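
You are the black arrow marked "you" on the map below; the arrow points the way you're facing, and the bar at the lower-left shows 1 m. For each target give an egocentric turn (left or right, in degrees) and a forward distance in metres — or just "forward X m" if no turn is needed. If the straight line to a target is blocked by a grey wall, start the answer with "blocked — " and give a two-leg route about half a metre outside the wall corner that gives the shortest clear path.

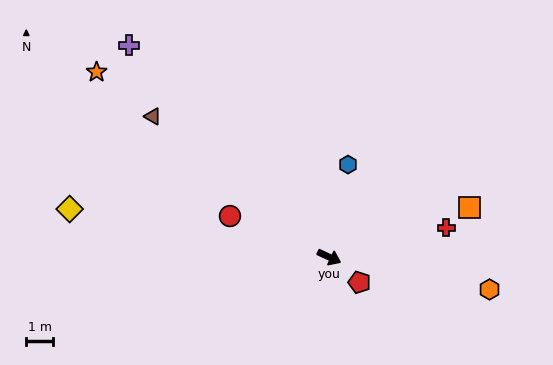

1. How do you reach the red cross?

turn left 39°, forward 4.5 m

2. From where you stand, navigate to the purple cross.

turn left 158°, forward 10.7 m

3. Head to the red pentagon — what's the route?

turn right 15°, forward 1.5 m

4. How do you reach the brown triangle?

turn left 166°, forward 8.3 m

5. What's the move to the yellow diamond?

turn right 165°, forward 9.7 m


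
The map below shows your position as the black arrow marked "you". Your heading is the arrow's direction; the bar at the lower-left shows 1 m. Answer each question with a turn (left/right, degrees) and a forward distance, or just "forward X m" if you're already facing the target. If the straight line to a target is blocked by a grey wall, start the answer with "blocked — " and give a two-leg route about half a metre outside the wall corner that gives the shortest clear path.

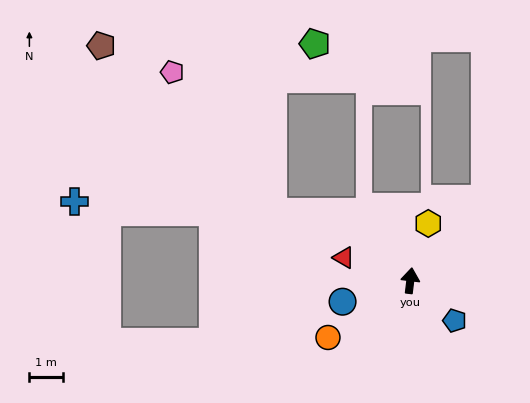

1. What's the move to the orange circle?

turn left 132°, forward 3.0 m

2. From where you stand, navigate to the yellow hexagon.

turn right 11°, forward 1.8 m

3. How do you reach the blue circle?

turn left 114°, forward 2.1 m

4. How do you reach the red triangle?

turn left 78°, forward 2.1 m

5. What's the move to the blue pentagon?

turn right 125°, forward 1.8 m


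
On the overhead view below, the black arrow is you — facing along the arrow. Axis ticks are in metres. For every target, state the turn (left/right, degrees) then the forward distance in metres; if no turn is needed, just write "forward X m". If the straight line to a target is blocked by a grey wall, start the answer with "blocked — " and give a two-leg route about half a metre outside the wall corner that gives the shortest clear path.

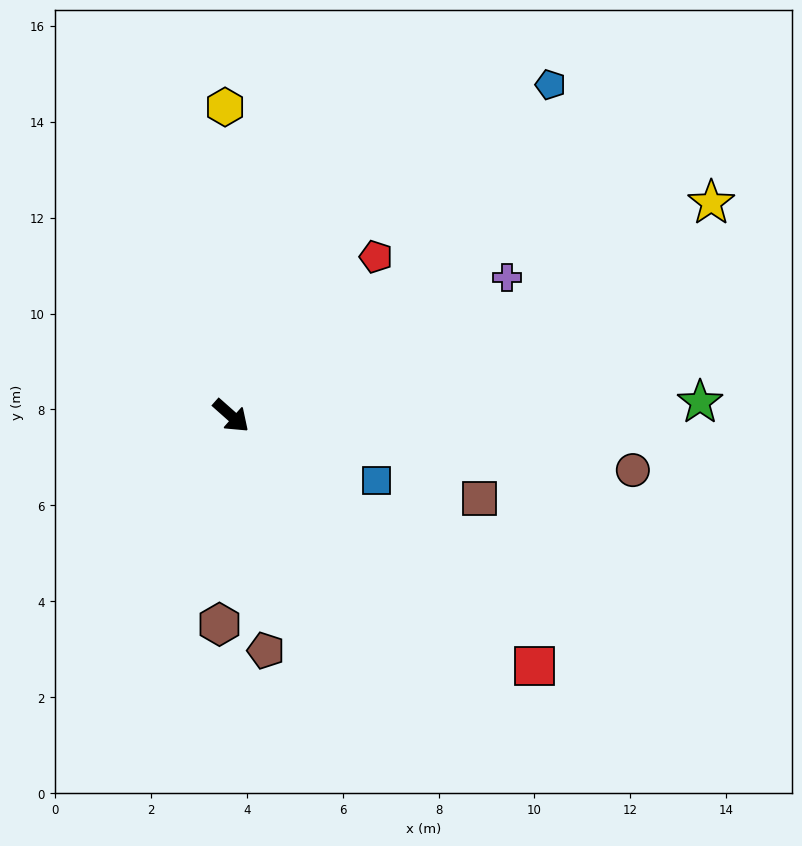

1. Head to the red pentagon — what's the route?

turn left 89°, forward 4.5 m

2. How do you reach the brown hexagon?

turn right 52°, forward 4.4 m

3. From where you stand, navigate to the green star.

turn left 43°, forward 9.8 m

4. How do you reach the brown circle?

turn left 34°, forward 8.4 m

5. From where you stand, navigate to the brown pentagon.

turn right 40°, forward 4.9 m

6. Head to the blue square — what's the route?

turn left 18°, forward 3.3 m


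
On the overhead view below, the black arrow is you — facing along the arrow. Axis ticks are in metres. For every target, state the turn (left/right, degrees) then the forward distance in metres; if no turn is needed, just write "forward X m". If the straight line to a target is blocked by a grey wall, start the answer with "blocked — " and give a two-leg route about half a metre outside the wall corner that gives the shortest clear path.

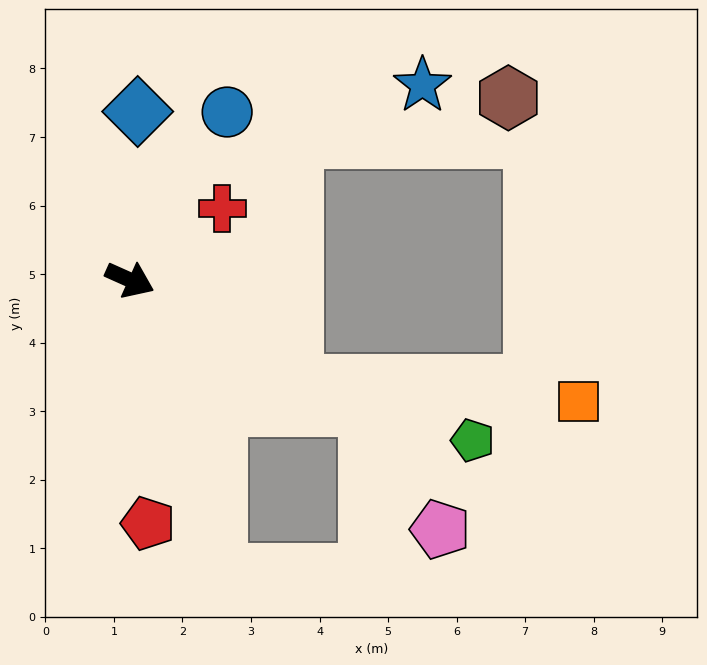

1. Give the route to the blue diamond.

turn left 111°, forward 2.5 m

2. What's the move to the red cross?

turn left 62°, forward 1.7 m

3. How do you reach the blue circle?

turn left 84°, forward 2.8 m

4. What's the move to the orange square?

blocked — turn right 8°, forward 2.8 m, then turn left 29°, forward 4.2 m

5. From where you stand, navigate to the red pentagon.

turn right 62°, forward 3.6 m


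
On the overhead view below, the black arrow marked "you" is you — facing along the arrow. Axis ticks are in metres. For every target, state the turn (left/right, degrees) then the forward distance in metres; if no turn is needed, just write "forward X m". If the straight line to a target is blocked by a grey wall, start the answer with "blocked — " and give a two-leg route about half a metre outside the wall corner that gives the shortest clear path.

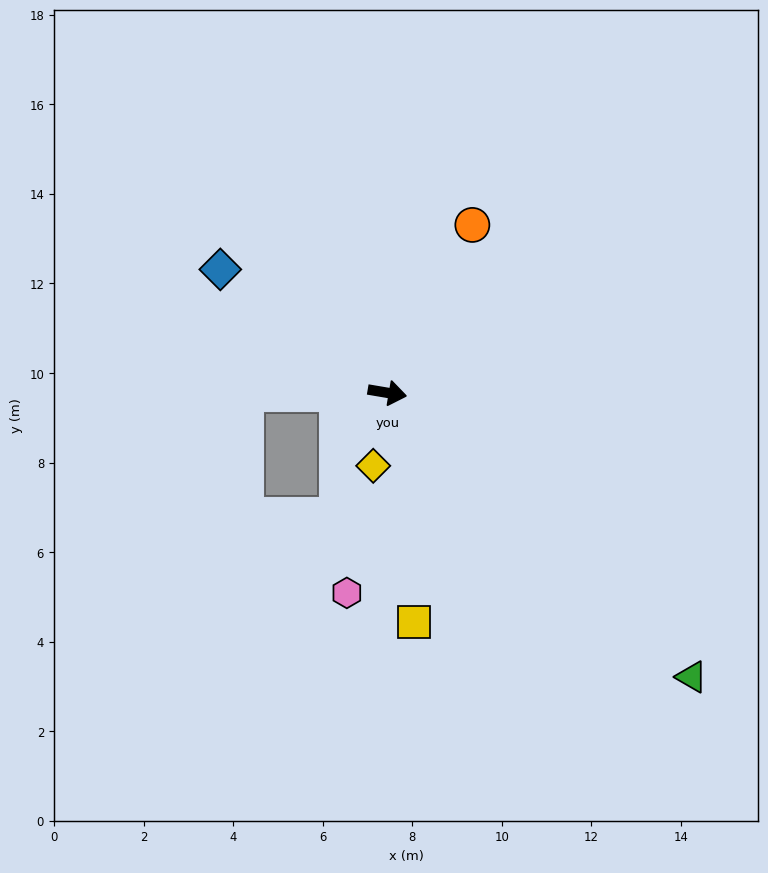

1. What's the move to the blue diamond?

turn left 153°, forward 4.6 m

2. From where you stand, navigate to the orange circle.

turn left 73°, forward 4.2 m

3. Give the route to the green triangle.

turn right 33°, forward 9.3 m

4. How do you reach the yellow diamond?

turn right 91°, forward 1.7 m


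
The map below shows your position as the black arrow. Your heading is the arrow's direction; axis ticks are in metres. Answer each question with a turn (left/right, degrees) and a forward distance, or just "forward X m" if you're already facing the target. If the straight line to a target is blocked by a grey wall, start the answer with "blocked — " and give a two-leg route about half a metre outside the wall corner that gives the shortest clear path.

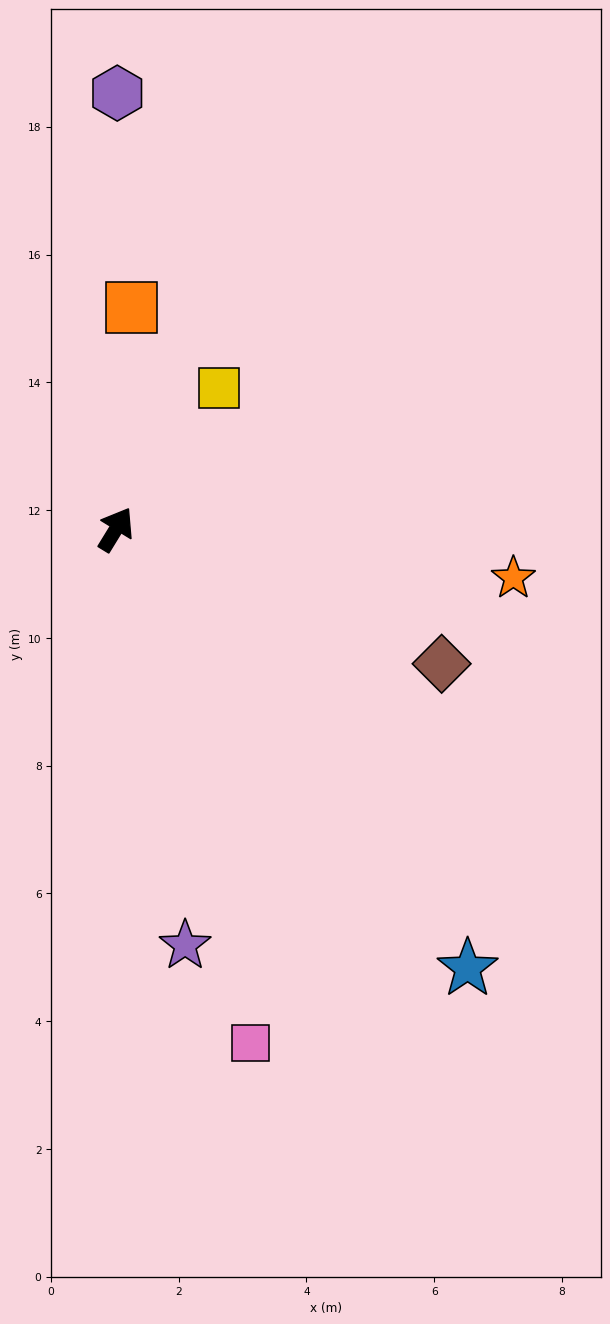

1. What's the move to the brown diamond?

turn right 81°, forward 5.5 m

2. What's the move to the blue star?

turn right 110°, forward 8.8 m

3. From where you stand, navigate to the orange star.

turn right 65°, forward 6.3 m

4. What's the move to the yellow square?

turn right 5°, forward 2.7 m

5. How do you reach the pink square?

turn right 134°, forward 8.3 m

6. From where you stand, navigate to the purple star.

turn right 139°, forward 6.6 m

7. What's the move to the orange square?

turn left 28°, forward 3.5 m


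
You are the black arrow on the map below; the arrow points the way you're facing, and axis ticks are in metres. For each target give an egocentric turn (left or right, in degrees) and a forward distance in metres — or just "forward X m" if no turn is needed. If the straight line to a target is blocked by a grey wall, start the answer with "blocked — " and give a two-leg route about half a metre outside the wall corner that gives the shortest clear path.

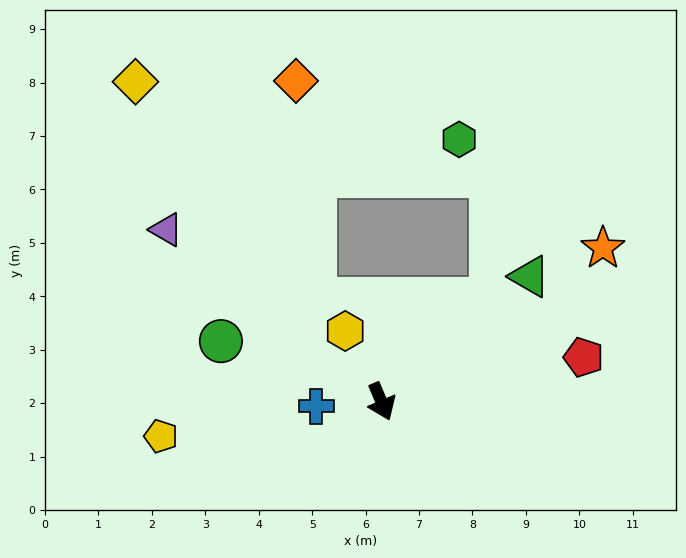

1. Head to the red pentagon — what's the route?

turn left 79°, forward 3.9 m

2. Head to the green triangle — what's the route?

turn left 107°, forward 3.6 m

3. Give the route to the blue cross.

turn right 109°, forward 1.2 m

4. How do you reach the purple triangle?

turn right 152°, forward 5.2 m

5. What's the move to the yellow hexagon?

turn right 176°, forward 1.5 m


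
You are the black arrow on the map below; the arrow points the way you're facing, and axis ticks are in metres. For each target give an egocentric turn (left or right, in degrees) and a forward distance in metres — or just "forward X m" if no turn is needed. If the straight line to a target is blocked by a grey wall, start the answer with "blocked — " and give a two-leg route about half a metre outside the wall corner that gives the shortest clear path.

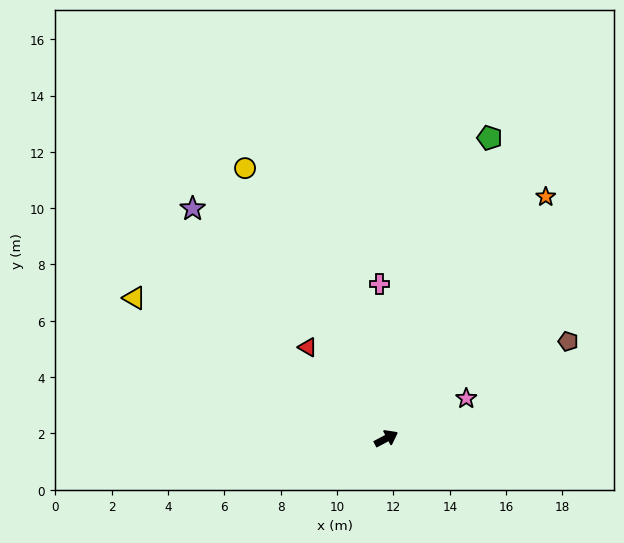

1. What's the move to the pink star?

forward 3.2 m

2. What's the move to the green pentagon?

turn left 43°, forward 11.3 m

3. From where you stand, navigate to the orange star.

turn left 29°, forward 10.3 m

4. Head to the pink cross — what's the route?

turn left 65°, forward 5.5 m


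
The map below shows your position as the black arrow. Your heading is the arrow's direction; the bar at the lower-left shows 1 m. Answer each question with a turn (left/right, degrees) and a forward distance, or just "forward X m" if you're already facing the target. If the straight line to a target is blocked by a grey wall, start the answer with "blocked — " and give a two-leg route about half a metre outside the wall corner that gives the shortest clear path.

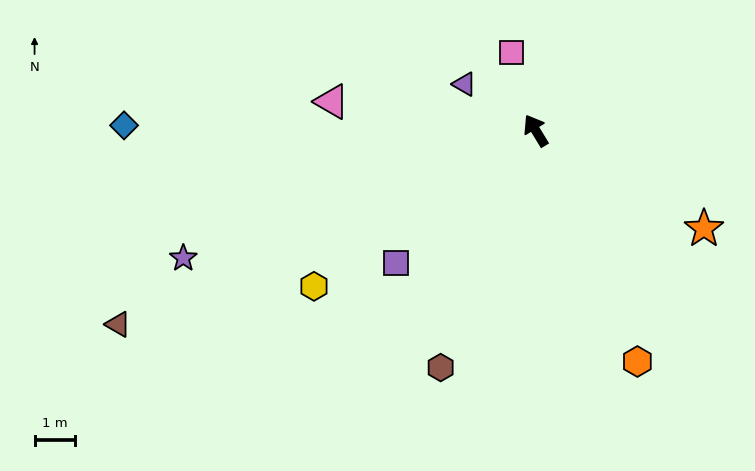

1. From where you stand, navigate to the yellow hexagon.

turn left 94°, forward 6.8 m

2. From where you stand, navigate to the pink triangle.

turn left 51°, forward 5.2 m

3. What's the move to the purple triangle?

turn left 26°, forward 2.1 m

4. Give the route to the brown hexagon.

turn left 127°, forward 6.4 m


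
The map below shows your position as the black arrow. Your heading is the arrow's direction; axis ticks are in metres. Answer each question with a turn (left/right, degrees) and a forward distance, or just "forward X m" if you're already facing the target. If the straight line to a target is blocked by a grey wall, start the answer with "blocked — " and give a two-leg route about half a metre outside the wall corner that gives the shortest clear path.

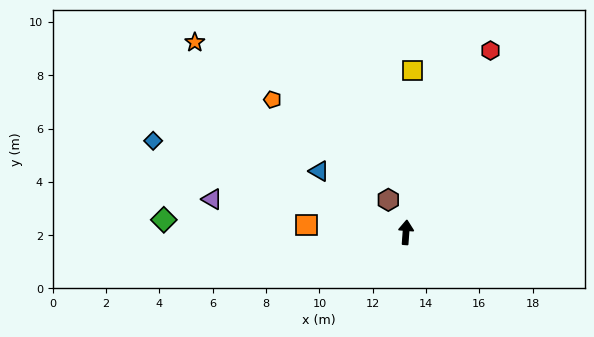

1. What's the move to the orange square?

turn left 90°, forward 3.8 m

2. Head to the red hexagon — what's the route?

turn right 21°, forward 7.5 m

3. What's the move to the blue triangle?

turn left 59°, forward 4.0 m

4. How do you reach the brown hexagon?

turn left 33°, forward 1.4 m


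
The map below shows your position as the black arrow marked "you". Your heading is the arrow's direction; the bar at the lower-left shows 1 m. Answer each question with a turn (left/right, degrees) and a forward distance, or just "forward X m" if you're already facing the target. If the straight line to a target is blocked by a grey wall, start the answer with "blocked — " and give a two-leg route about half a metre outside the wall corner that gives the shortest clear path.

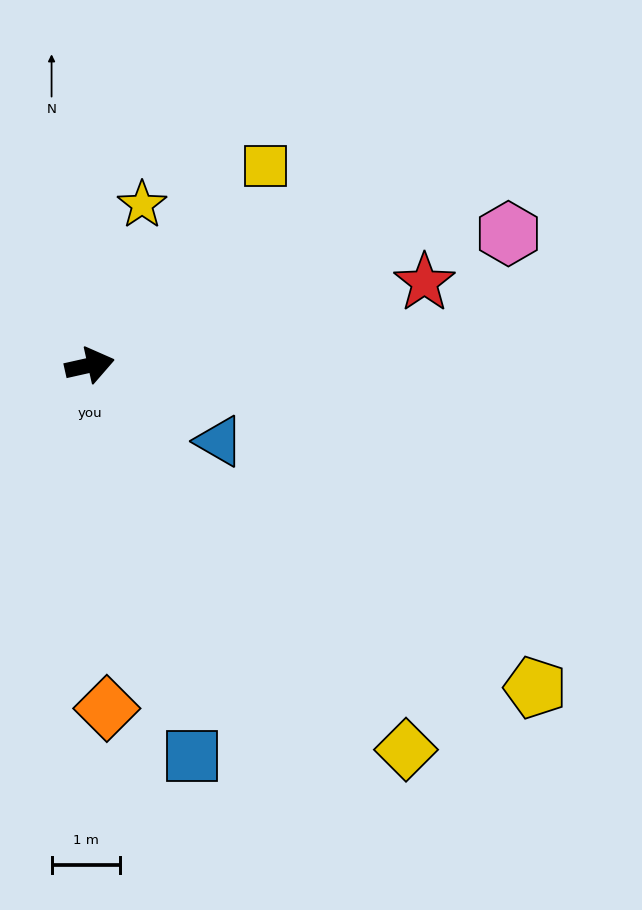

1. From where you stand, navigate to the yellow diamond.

turn right 63°, forward 7.3 m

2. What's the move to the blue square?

turn right 88°, forward 5.9 m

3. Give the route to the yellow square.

turn left 36°, forward 3.9 m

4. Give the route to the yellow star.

turn left 59°, forward 2.5 m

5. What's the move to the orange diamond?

turn right 100°, forward 5.0 m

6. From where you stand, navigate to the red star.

forward 5.1 m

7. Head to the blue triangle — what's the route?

turn right 43°, forward 2.2 m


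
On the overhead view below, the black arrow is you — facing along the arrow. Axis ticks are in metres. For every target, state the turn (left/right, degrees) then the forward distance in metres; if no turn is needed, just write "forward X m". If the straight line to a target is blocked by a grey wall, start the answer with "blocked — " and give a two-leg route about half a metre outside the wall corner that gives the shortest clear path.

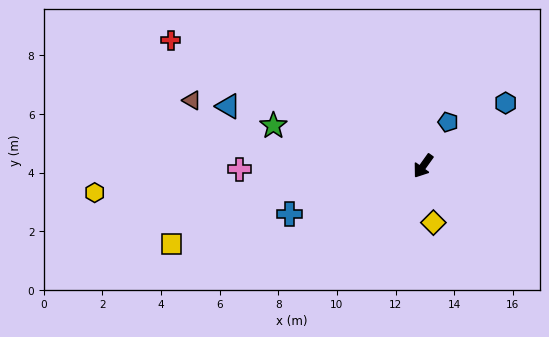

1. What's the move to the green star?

turn right 70°, forward 5.3 m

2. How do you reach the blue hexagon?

turn left 163°, forward 3.5 m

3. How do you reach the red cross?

turn right 81°, forward 9.6 m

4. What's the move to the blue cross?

turn right 35°, forward 4.8 m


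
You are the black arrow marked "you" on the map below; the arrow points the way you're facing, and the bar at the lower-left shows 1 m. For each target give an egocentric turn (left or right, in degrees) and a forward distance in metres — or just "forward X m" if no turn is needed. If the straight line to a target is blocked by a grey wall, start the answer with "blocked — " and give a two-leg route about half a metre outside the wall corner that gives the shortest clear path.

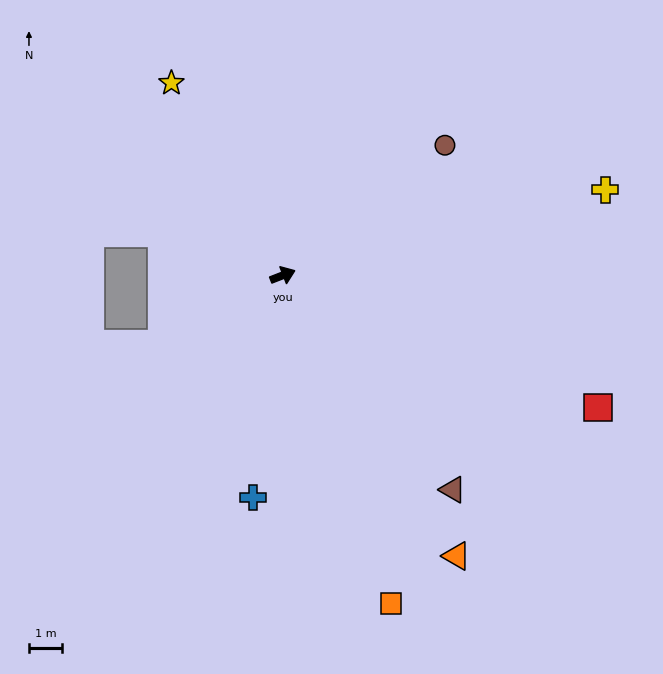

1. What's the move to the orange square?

turn right 93°, forward 10.4 m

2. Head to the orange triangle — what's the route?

turn right 80°, forward 9.9 m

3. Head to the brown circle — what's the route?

turn left 17°, forward 6.3 m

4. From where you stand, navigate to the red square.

turn right 44°, forward 10.3 m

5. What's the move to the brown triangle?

turn right 73°, forward 8.2 m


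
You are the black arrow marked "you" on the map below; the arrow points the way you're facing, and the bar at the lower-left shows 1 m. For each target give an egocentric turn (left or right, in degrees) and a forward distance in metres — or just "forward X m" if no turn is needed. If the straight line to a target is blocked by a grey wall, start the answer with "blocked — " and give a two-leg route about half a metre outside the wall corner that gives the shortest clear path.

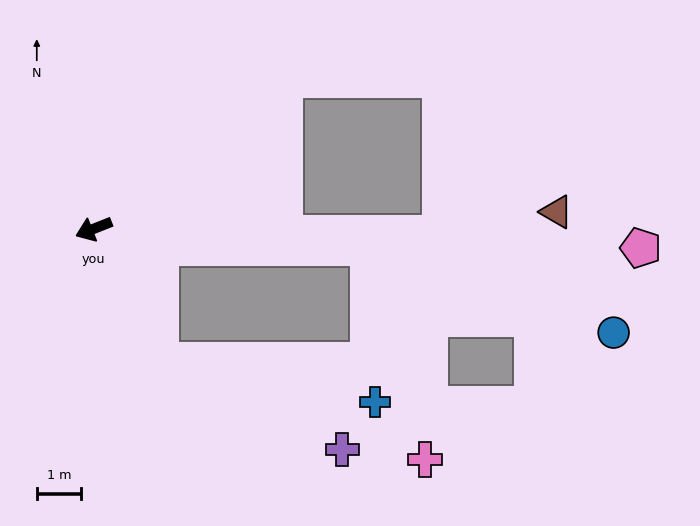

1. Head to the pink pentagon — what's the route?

turn left 156°, forward 12.4 m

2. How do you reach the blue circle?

blocked — turn left 154°, forward 6.2 m, then turn right 15°, forward 5.8 m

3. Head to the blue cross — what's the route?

blocked — turn left 95°, forward 3.3 m, then turn left 53°, forward 4.9 m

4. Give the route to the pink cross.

blocked — turn left 154°, forward 6.2 m, then turn right 71°, forward 4.9 m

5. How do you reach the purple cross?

blocked — turn left 95°, forward 3.3 m, then turn left 37°, forward 4.6 m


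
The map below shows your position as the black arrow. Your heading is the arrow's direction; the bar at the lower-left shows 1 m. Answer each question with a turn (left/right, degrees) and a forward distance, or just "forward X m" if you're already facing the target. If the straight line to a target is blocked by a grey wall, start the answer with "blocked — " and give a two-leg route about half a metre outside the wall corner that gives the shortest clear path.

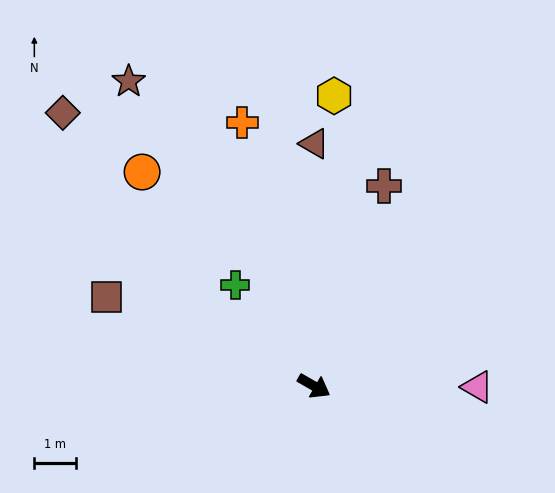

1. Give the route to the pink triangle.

turn left 29°, forward 3.9 m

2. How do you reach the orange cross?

turn left 135°, forward 6.5 m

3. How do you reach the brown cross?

turn left 101°, forward 5.1 m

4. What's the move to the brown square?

turn right 173°, forward 5.4 m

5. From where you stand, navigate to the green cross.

turn left 158°, forward 3.1 m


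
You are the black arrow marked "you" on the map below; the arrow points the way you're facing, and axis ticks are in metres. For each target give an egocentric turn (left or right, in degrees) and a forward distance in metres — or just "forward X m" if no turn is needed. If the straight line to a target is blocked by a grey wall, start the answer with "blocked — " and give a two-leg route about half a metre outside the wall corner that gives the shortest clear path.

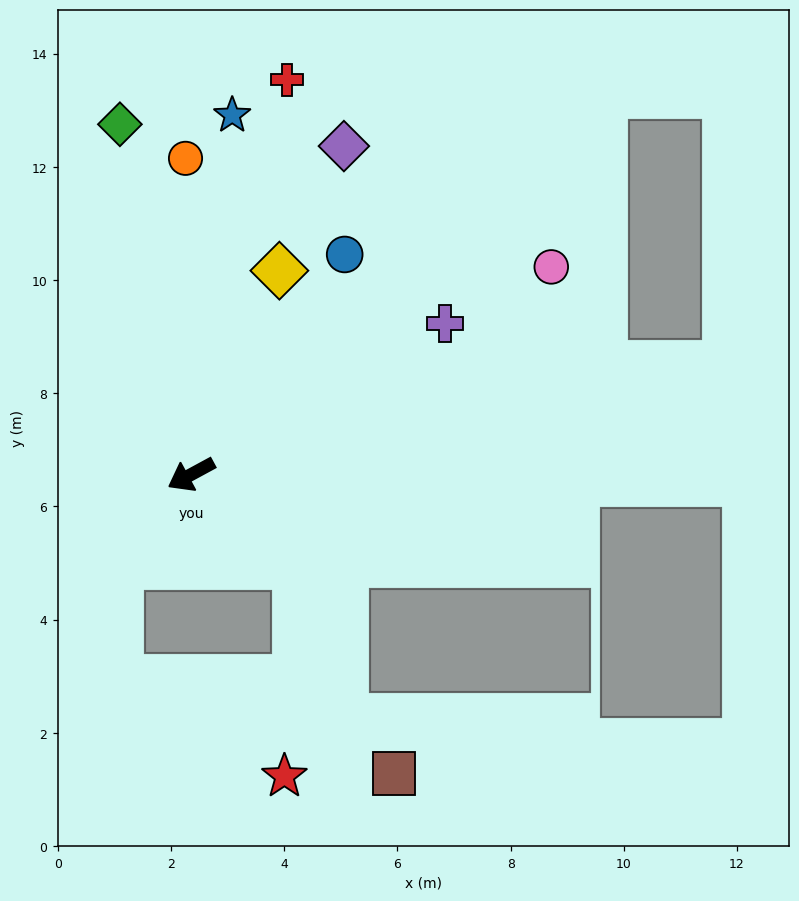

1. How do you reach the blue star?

turn right 125°, forward 6.4 m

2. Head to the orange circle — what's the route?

turn right 117°, forward 5.6 m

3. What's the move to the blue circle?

turn right 153°, forward 4.7 m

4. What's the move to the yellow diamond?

turn right 142°, forward 3.9 m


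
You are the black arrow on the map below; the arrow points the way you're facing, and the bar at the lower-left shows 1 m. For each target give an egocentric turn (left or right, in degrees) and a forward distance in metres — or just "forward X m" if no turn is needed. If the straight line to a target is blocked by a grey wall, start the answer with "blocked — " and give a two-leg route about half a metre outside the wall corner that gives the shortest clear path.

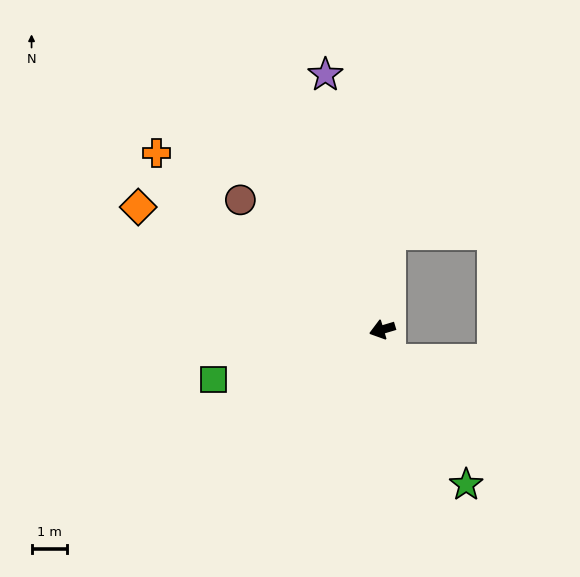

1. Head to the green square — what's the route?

forward 5.0 m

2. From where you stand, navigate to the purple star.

turn right 94°, forward 7.4 m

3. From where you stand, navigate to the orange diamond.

turn right 43°, forward 7.7 m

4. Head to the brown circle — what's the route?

turn right 59°, forward 5.4 m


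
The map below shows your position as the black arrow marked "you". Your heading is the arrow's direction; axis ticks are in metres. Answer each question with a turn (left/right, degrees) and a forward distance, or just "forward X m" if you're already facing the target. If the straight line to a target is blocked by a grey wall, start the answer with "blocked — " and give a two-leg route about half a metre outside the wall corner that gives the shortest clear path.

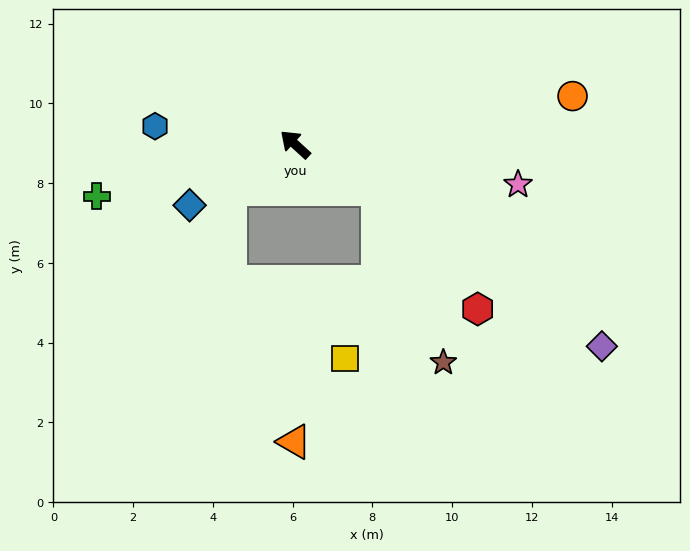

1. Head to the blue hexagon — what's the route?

turn left 35°, forward 3.5 m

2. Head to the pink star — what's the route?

turn right 148°, forward 5.7 m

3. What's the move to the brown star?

blocked — turn right 166°, forward 2.4 m, then turn right 41°, forward 4.6 m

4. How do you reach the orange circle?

turn right 128°, forward 7.1 m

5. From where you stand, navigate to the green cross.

turn left 57°, forward 5.1 m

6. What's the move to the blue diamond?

turn left 72°, forward 3.1 m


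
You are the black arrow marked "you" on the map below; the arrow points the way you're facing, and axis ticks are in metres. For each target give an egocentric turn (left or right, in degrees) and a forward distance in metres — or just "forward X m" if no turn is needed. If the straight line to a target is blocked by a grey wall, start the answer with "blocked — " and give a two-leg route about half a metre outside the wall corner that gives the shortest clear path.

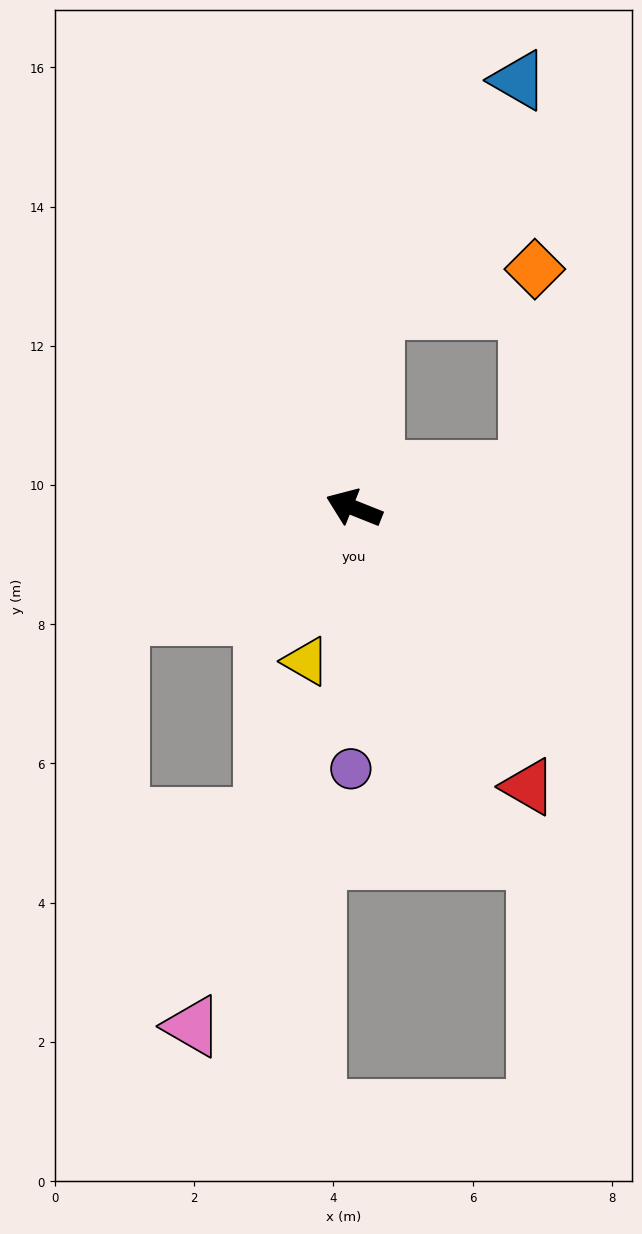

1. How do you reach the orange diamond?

blocked — turn right 74°, forward 2.9 m, then turn right 70°, forward 2.4 m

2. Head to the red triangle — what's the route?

turn left 144°, forward 4.7 m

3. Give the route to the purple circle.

turn left 111°, forward 3.7 m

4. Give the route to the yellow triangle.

turn left 94°, forward 2.3 m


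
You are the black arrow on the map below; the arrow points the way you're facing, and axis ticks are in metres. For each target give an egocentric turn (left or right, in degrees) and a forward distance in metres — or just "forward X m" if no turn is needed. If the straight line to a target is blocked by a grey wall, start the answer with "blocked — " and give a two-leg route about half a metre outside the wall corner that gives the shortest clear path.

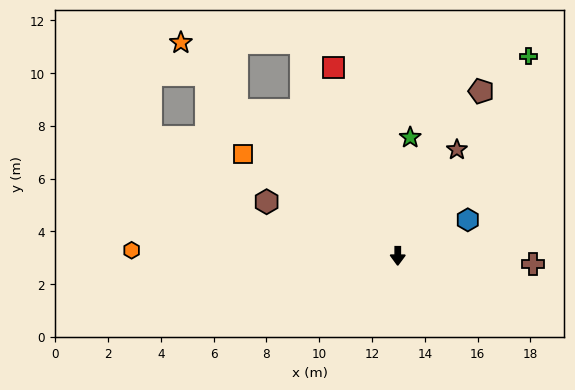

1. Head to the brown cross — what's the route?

turn left 87°, forward 5.1 m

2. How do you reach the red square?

turn right 161°, forward 7.5 m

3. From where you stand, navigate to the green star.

turn left 174°, forward 4.5 m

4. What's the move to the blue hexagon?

turn left 117°, forward 3.0 m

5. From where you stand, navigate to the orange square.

turn right 123°, forward 7.0 m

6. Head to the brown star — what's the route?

turn left 151°, forward 4.6 m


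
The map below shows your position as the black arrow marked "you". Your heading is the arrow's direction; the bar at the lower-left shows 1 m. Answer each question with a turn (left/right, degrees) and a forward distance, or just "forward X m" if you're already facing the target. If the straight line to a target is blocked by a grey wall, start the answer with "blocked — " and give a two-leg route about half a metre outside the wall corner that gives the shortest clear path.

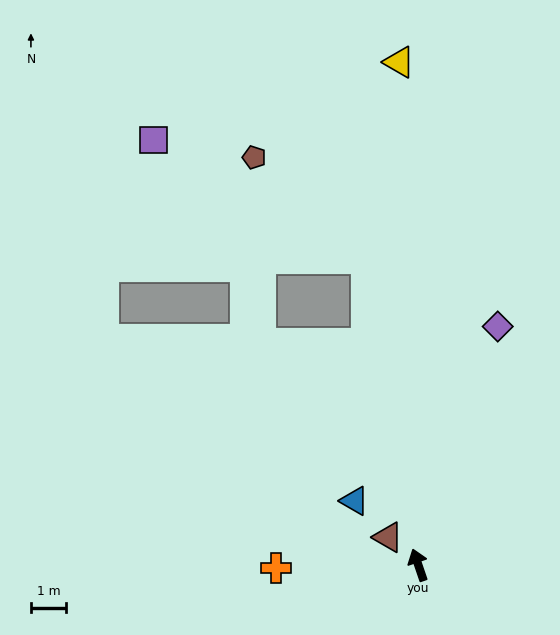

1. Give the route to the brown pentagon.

blocked — turn right 9°, forward 8.8 m, then turn left 38°, forward 4.3 m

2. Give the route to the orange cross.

turn left 72°, forward 4.0 m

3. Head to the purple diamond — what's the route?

turn right 37°, forward 7.1 m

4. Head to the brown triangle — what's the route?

turn left 29°, forward 1.2 m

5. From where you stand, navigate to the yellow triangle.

turn right 17°, forward 14.3 m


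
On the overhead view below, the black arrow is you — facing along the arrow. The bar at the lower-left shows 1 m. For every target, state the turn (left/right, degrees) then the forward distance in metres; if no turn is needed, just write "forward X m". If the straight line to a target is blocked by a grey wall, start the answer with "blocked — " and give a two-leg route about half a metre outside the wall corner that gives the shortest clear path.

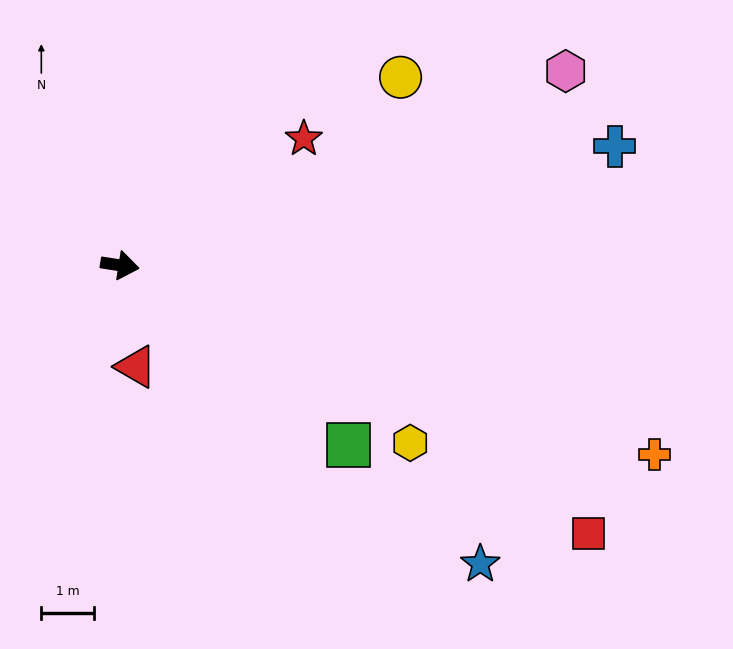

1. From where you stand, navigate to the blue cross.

turn left 22°, forward 9.7 m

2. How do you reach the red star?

turn left 43°, forward 4.3 m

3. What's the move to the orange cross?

turn right 11°, forward 10.8 m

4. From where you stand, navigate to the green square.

turn right 29°, forward 5.5 m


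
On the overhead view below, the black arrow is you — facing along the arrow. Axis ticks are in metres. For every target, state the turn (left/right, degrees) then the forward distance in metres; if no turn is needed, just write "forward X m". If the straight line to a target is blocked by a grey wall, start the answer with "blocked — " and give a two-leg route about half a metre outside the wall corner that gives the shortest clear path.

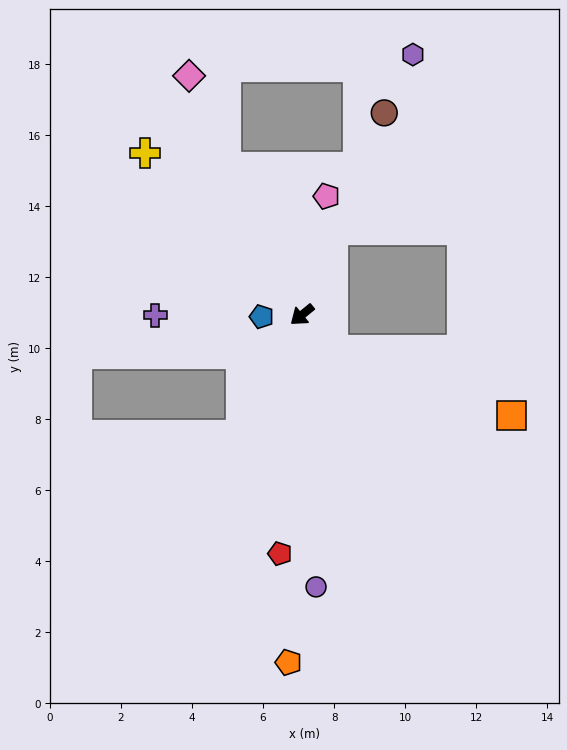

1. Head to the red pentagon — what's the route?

turn left 45°, forward 6.8 m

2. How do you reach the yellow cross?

turn right 85°, forward 6.3 m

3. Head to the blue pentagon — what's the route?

turn right 37°, forward 1.1 m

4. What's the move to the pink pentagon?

turn right 141°, forward 3.4 m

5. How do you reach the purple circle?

turn left 54°, forward 7.7 m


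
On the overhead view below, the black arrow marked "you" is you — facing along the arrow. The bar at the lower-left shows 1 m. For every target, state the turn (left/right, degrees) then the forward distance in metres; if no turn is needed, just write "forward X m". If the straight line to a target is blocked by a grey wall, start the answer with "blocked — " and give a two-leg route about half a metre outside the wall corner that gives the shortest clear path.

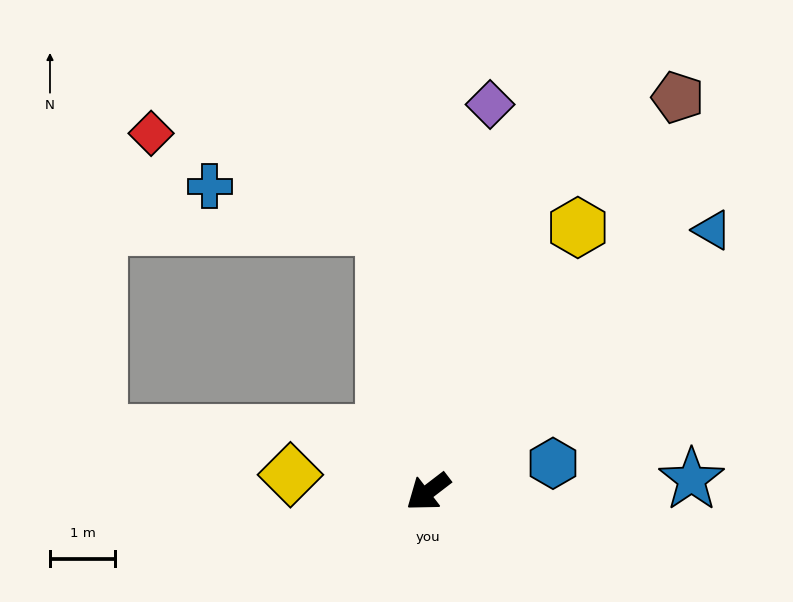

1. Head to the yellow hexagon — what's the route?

turn right 157°, forward 4.6 m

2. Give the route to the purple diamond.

turn right 137°, forward 6.0 m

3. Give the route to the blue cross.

blocked — turn right 118°, forward 4.1 m, then turn left 67°, forward 2.7 m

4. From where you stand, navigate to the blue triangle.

turn right 175°, forward 5.9 m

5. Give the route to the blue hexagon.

turn left 155°, forward 2.0 m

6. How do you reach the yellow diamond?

turn right 45°, forward 2.1 m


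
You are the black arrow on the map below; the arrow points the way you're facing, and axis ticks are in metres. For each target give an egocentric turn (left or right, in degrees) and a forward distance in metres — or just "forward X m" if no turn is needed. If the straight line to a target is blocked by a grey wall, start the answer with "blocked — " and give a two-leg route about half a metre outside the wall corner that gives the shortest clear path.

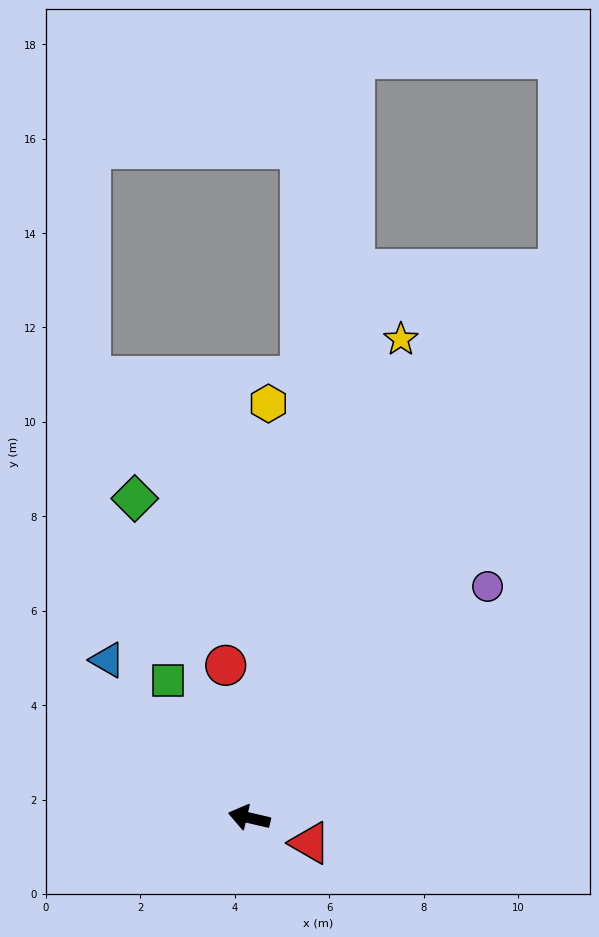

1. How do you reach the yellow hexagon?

turn right 80°, forward 8.8 m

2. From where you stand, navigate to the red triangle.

turn left 171°, forward 1.4 m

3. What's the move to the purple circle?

turn right 123°, forward 7.0 m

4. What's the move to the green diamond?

turn right 57°, forward 7.2 m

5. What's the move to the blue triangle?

turn right 35°, forward 4.5 m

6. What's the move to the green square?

turn right 46°, forward 3.4 m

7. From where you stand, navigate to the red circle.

turn right 68°, forward 3.3 m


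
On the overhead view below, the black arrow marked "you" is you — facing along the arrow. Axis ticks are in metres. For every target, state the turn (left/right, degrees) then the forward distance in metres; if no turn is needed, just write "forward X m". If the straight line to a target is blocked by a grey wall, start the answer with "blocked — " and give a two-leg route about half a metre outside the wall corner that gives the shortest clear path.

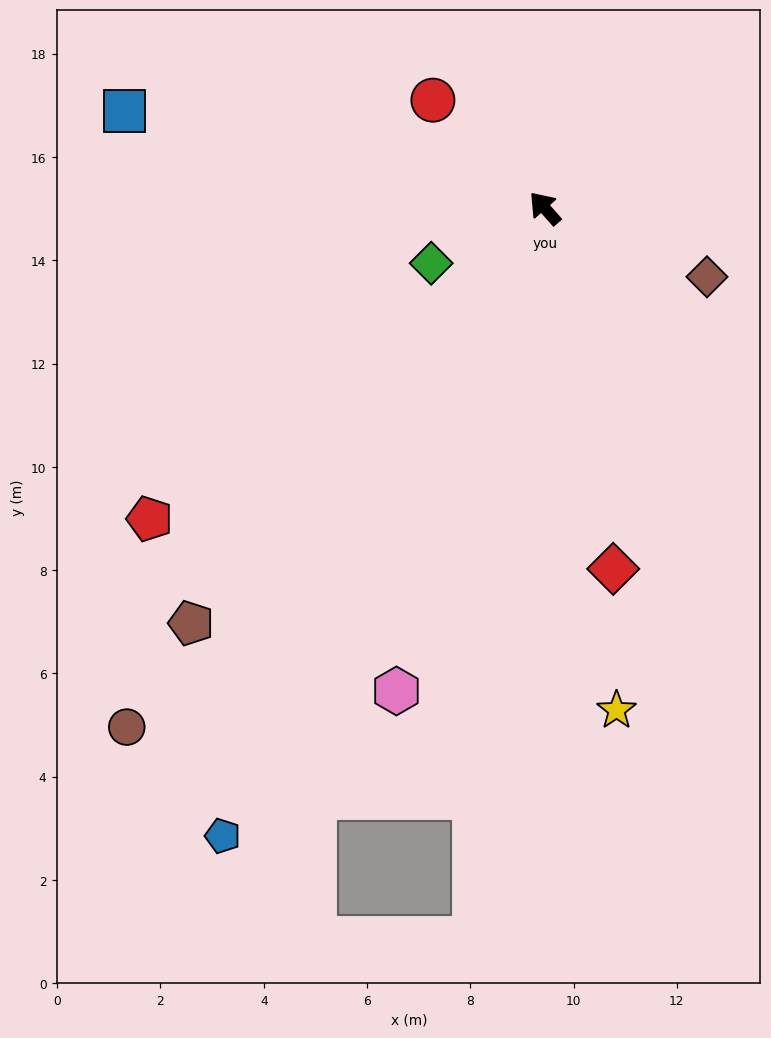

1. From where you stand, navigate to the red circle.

turn left 4°, forward 3.0 m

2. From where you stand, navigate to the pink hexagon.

turn left 121°, forward 9.8 m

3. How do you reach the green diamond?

turn left 74°, forward 2.4 m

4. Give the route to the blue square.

turn left 36°, forward 8.3 m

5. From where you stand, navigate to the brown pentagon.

turn left 98°, forward 10.6 m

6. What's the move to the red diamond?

turn left 149°, forward 7.1 m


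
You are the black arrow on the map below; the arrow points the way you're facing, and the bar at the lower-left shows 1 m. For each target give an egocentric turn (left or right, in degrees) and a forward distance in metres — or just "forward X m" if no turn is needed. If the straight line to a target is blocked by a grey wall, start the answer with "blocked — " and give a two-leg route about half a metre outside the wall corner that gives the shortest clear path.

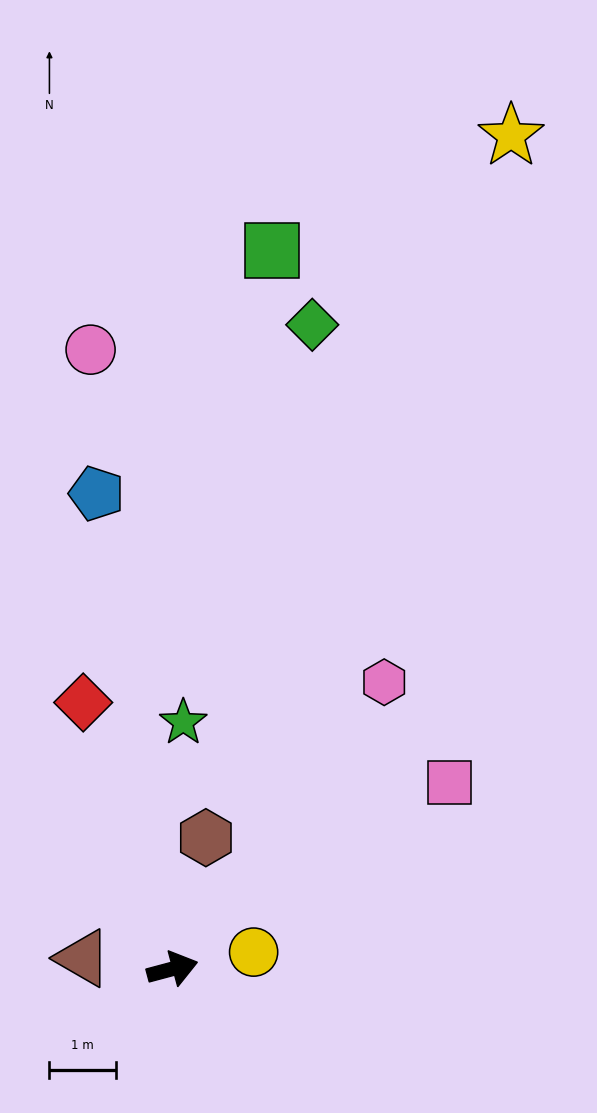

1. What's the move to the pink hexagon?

turn left 39°, forward 5.3 m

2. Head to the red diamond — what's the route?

turn left 94°, forward 4.2 m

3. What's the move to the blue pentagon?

turn left 84°, forward 7.2 m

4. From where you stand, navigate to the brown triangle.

turn left 158°, forward 1.4 m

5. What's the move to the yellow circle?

turn right 3°, forward 1.2 m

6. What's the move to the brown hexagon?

turn left 61°, forward 2.0 m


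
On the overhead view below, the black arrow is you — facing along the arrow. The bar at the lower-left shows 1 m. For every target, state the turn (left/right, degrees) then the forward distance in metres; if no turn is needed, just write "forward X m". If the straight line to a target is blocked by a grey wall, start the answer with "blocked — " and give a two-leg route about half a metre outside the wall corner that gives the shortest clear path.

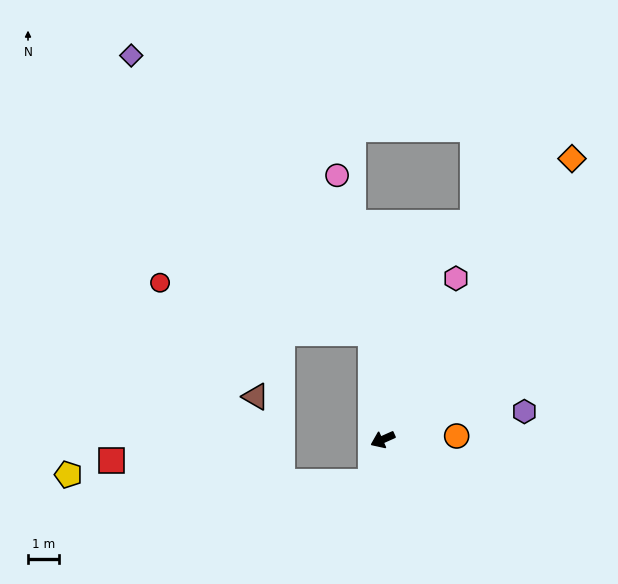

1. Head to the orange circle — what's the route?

turn left 159°, forward 2.4 m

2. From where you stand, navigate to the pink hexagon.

turn right 138°, forward 5.8 m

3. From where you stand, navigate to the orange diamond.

turn right 148°, forward 11.0 m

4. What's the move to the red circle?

blocked — turn right 108°, forward 3.5 m, then turn left 70°, forward 7.1 m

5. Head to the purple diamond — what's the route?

blocked — turn right 108°, forward 3.5 m, then turn left 35°, forward 12.0 m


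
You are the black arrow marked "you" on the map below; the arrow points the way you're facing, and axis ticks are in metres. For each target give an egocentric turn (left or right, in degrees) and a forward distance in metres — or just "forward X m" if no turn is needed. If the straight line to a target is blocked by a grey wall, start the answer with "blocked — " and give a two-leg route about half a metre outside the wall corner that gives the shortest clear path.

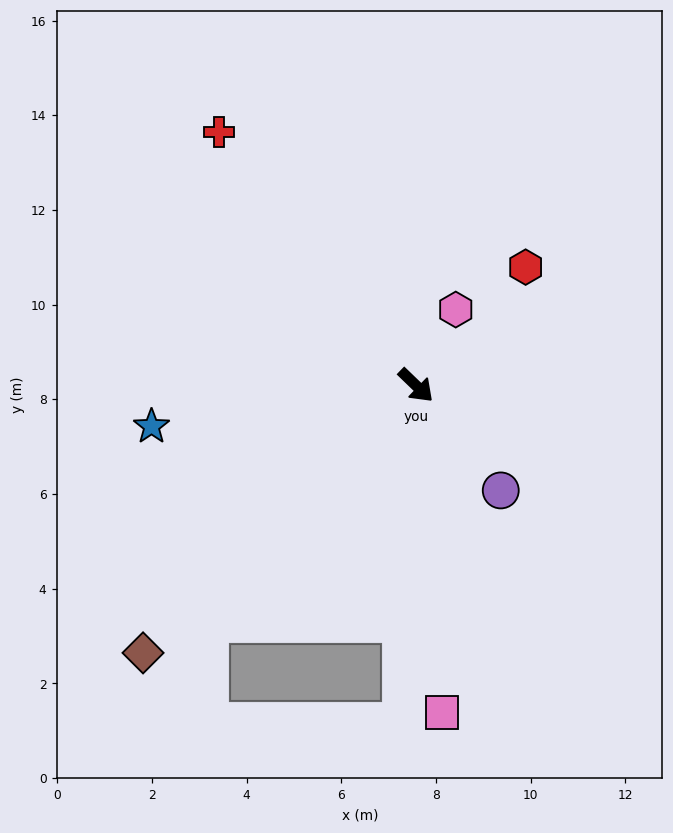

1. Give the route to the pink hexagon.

turn left 106°, forward 1.8 m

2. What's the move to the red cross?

turn left 172°, forward 6.8 m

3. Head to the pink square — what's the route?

turn right 41°, forward 6.9 m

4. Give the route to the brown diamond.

turn right 92°, forward 8.1 m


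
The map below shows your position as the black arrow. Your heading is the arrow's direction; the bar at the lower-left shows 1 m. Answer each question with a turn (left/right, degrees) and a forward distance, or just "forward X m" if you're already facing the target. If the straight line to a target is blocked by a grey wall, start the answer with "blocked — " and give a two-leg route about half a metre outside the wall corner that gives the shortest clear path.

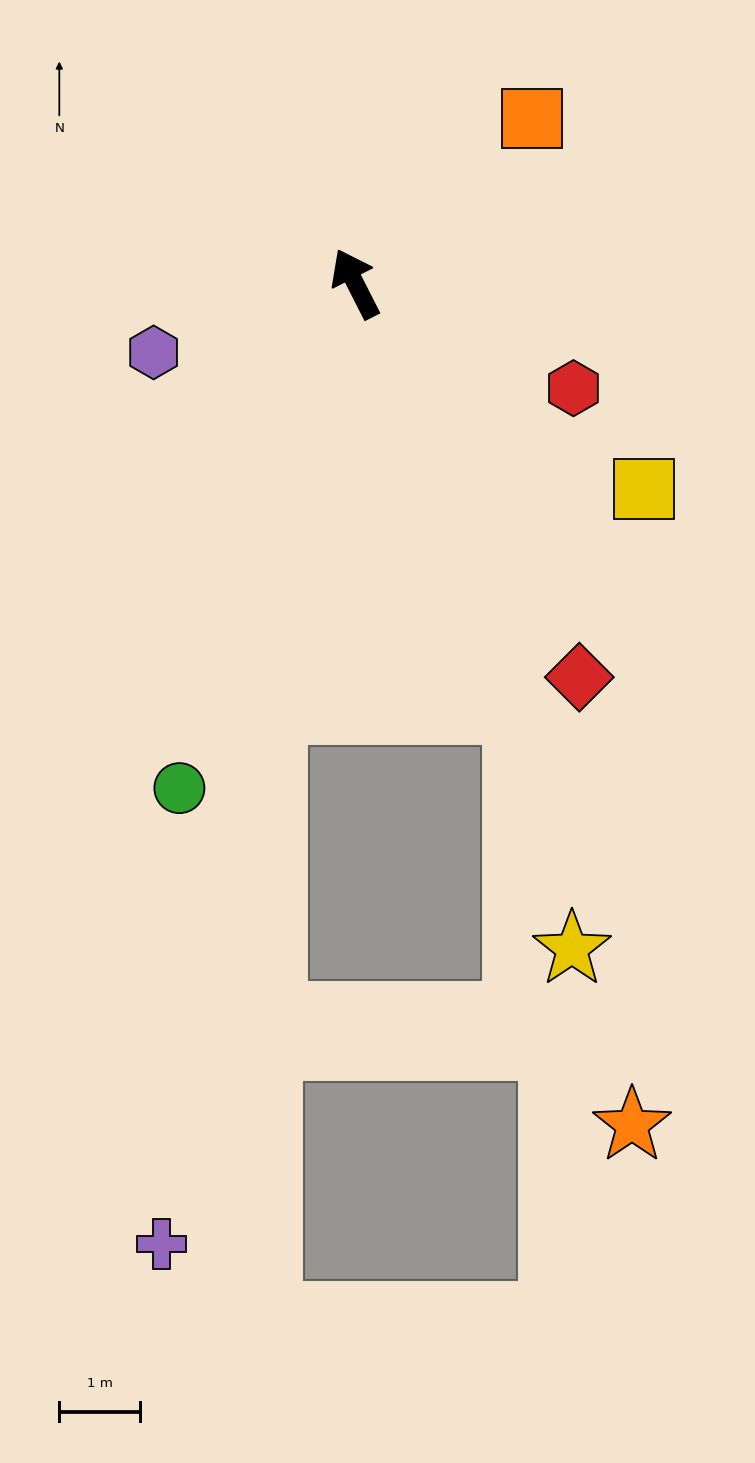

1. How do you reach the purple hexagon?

turn left 82°, forward 2.6 m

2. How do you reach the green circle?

turn left 134°, forward 6.6 m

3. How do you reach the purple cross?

turn left 142°, forward 12.1 m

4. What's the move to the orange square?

turn right 74°, forward 3.0 m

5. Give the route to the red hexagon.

turn right 143°, forward 3.0 m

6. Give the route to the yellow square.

turn right 152°, forward 4.4 m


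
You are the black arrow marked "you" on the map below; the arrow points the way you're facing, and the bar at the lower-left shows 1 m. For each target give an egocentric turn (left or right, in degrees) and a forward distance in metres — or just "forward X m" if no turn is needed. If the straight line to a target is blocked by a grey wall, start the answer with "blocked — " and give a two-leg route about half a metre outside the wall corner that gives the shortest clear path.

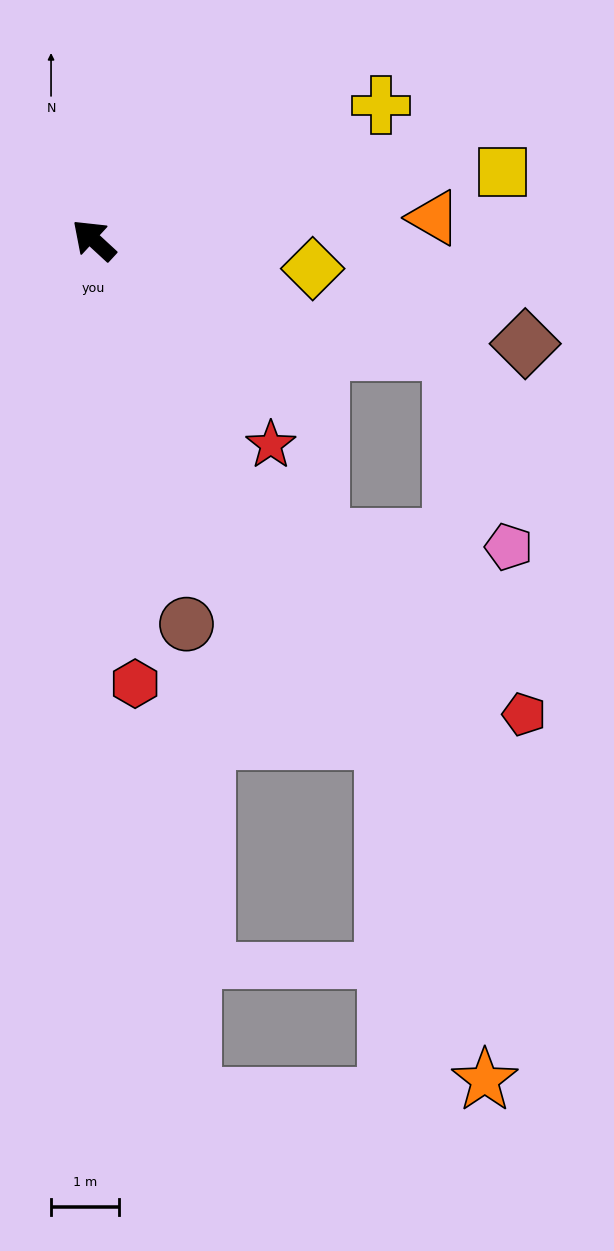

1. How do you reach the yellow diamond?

turn right 145°, forward 3.2 m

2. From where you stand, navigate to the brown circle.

turn left 146°, forward 5.8 m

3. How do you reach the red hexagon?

turn left 138°, forward 6.5 m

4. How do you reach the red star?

turn left 174°, forward 4.0 m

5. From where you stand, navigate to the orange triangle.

turn right 134°, forward 5.0 m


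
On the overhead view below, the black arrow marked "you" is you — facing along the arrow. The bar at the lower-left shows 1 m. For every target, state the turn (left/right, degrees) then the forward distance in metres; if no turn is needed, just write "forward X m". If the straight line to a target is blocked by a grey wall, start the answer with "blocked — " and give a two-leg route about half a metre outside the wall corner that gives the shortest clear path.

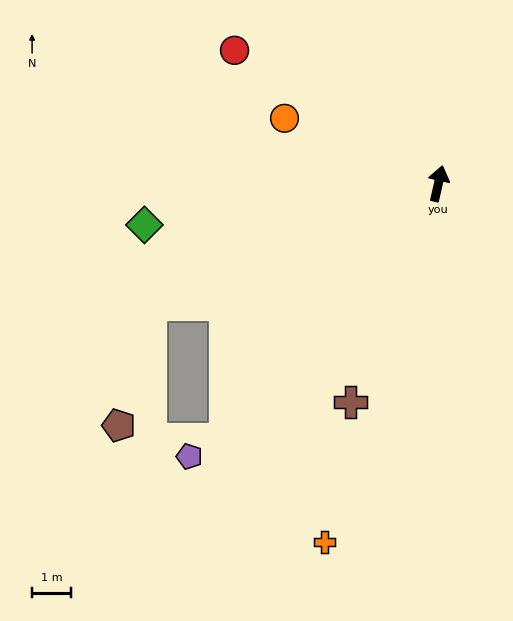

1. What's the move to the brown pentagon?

blocked — turn left 126°, forward 8.1 m, then turn left 52°, forward 3.2 m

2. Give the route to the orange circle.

turn left 80°, forward 4.3 m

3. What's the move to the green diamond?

turn left 111°, forward 7.7 m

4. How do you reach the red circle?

turn left 70°, forward 6.3 m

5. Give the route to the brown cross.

turn left 171°, forward 6.1 m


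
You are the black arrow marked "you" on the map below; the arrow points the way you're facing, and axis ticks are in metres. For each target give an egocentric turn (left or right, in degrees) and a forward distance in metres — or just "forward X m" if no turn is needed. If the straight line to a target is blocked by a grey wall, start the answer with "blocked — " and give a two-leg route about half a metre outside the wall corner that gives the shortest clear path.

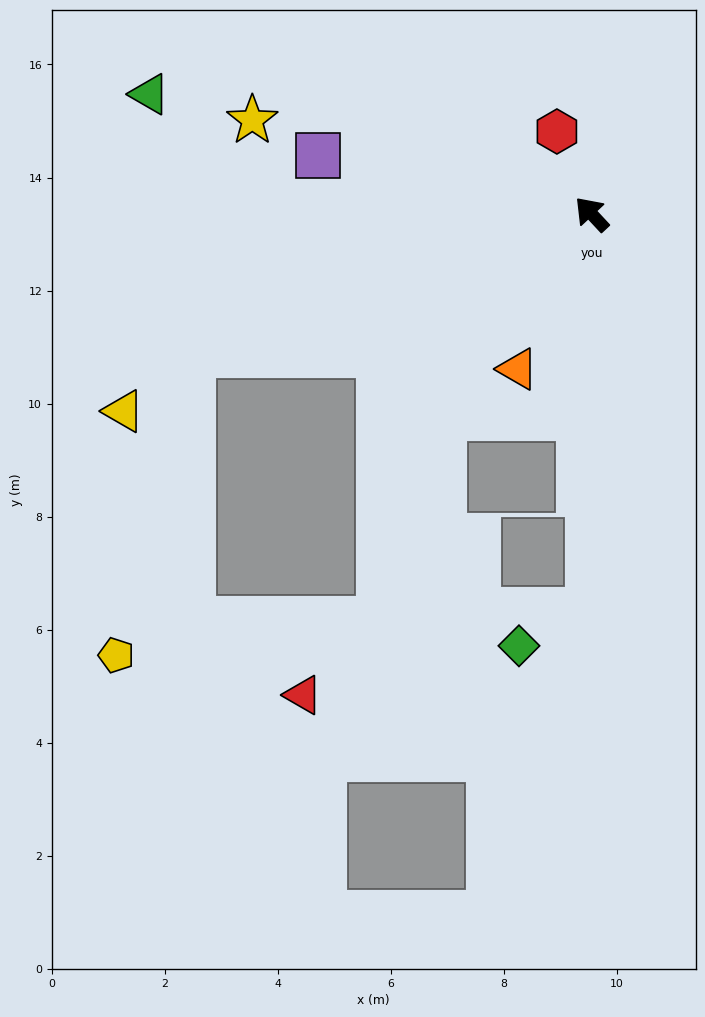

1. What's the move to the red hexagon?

turn right 20°, forward 1.6 m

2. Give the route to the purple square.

turn left 35°, forward 4.9 m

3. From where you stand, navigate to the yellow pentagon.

blocked — turn left 66°, forward 7.5 m, then turn left 57°, forward 5.5 m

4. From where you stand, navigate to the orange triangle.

turn left 112°, forward 3.0 m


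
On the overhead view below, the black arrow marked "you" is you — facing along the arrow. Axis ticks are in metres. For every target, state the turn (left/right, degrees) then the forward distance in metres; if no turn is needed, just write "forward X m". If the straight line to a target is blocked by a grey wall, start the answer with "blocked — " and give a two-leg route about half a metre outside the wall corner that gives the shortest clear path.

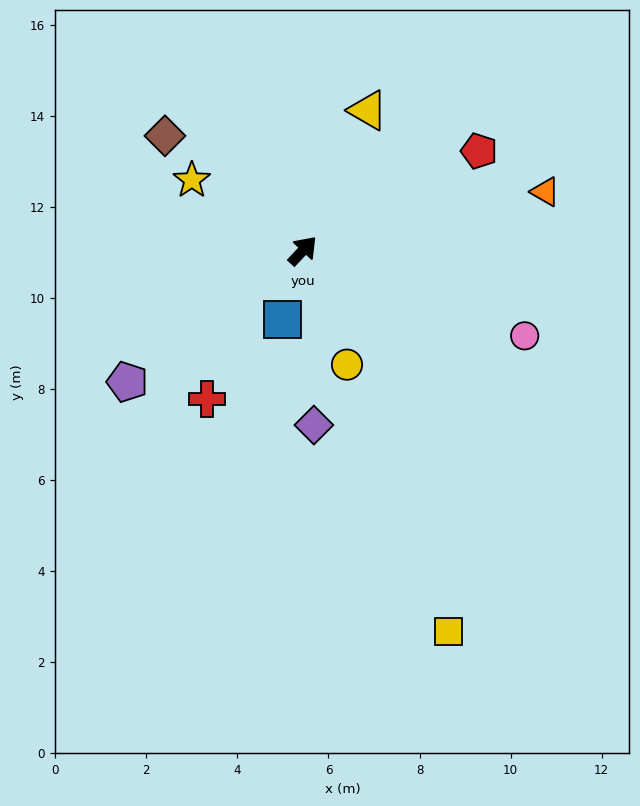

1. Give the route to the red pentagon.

turn right 17°, forward 4.4 m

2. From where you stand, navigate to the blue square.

turn right 153°, forward 1.6 m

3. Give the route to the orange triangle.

turn right 33°, forward 5.5 m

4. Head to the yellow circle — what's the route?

turn right 116°, forward 2.7 m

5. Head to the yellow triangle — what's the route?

turn left 18°, forward 3.4 m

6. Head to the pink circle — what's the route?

turn right 68°, forward 5.2 m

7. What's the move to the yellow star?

turn left 101°, forward 2.9 m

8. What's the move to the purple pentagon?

turn left 170°, forward 4.8 m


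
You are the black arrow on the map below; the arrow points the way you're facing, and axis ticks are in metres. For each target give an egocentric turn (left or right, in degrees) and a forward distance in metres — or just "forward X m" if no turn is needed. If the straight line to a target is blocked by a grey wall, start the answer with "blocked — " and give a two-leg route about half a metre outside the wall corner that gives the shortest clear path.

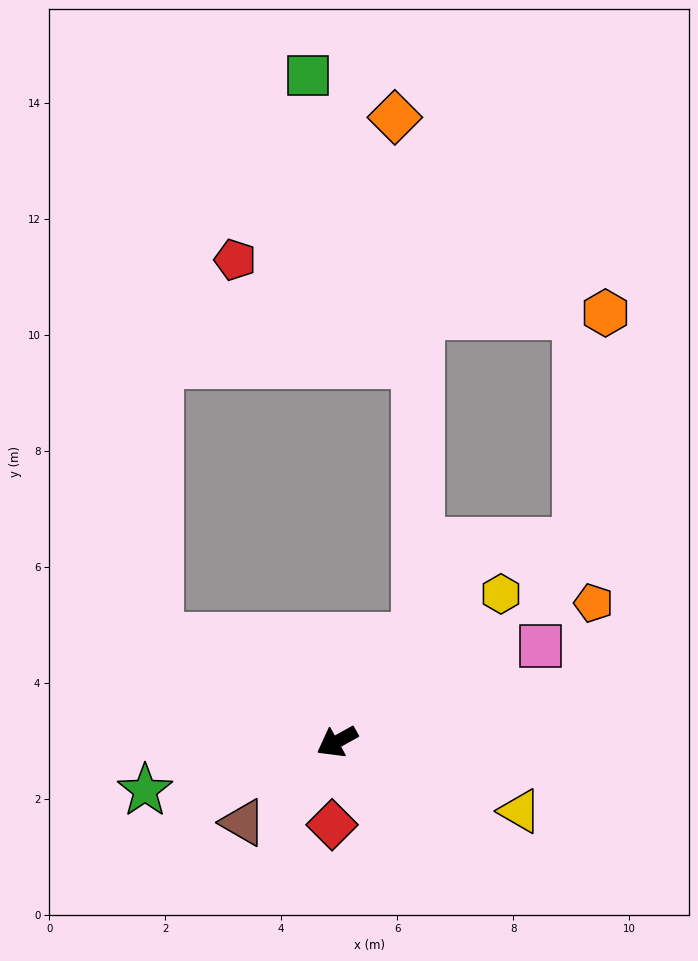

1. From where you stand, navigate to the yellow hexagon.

turn right 167°, forward 3.8 m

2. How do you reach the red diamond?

turn left 58°, forward 1.4 m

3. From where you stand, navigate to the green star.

turn right 15°, forward 3.4 m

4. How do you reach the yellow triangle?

turn left 130°, forward 3.4 m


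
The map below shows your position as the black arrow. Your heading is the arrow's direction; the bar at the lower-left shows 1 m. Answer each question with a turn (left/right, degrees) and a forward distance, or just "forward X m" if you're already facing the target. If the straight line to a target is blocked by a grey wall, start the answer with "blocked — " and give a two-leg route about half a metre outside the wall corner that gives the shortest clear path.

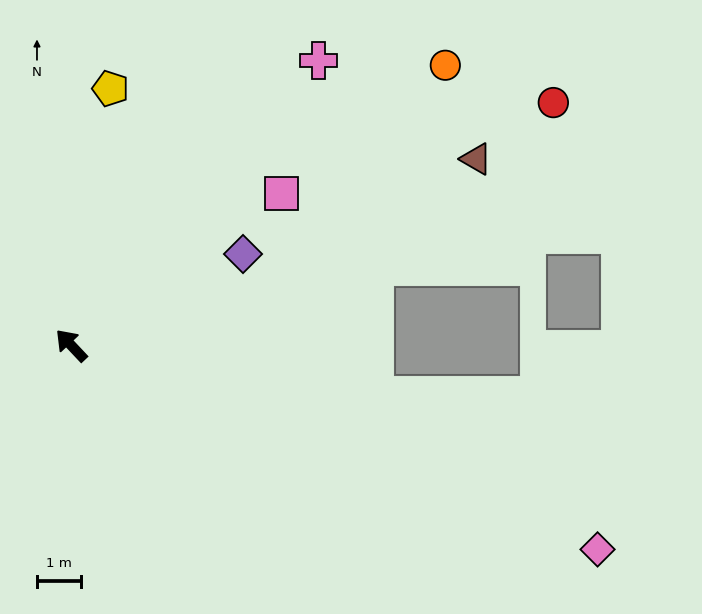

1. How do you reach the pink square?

turn right 97°, forward 5.9 m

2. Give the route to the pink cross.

turn right 84°, forward 8.6 m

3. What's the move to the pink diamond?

turn right 154°, forward 12.9 m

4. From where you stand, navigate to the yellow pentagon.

turn right 52°, forward 5.9 m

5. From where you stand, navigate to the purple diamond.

turn right 105°, forward 4.4 m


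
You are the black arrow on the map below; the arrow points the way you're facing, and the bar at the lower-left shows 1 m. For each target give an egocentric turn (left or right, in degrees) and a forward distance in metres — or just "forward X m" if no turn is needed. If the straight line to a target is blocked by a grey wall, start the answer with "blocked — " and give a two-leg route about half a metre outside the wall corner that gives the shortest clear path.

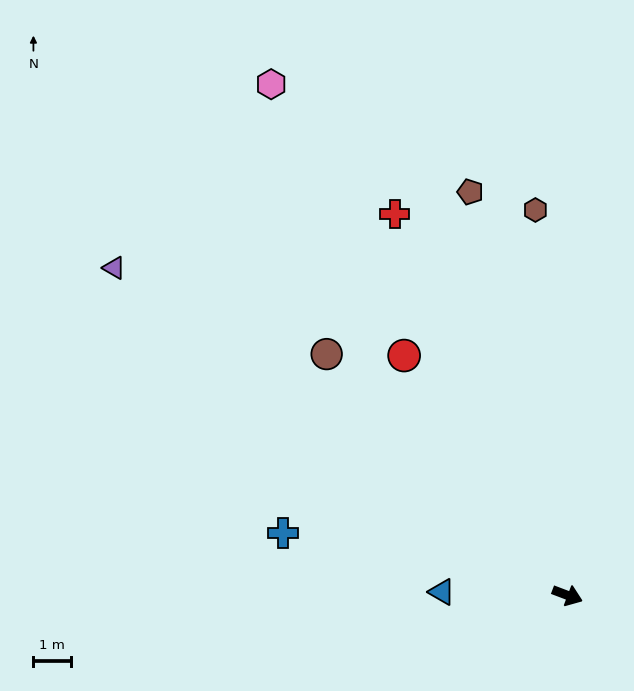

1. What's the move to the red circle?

turn left 145°, forward 7.7 m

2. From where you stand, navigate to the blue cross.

turn right 172°, forward 7.7 m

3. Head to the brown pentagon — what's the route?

turn left 124°, forward 10.9 m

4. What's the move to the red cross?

turn left 135°, forward 11.0 m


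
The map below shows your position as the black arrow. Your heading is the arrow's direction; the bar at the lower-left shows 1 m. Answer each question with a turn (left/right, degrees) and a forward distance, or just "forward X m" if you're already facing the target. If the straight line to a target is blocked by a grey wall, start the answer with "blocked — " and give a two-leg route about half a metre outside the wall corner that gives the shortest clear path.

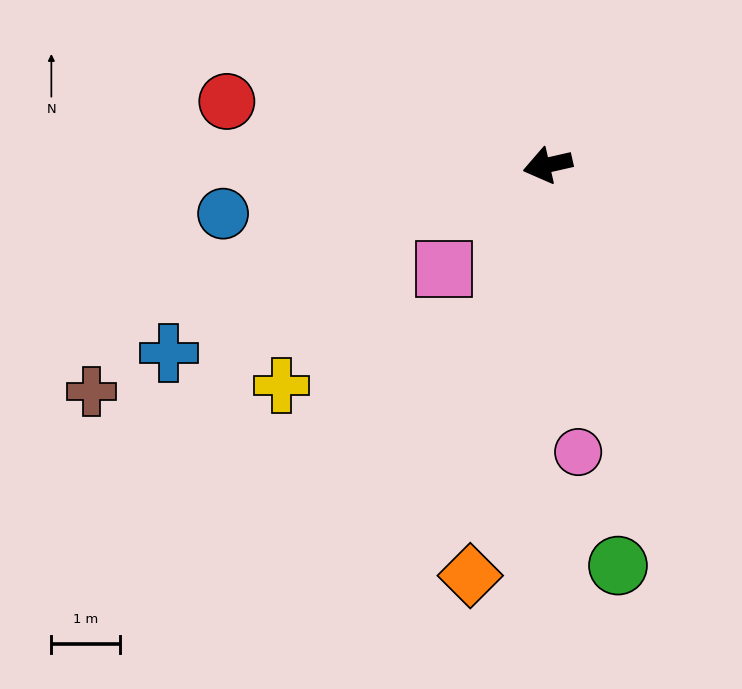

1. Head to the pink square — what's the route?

turn left 32°, forward 2.1 m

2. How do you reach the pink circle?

turn left 83°, forward 4.2 m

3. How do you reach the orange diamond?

turn left 67°, forward 6.1 m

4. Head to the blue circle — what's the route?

turn right 4°, forward 4.8 m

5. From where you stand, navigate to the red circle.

turn right 24°, forward 4.8 m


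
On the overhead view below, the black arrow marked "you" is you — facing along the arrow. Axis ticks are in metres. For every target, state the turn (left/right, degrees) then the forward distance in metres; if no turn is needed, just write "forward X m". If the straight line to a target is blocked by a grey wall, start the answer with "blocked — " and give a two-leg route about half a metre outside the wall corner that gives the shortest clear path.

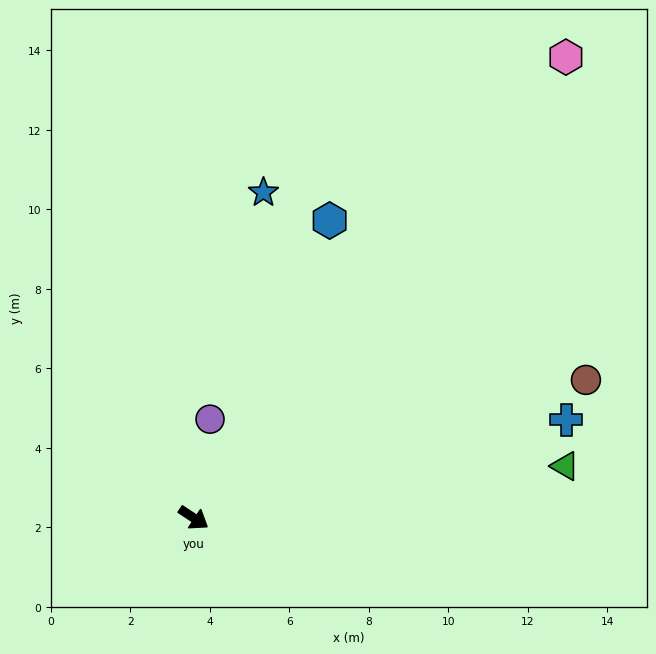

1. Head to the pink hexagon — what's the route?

turn left 84°, forward 14.9 m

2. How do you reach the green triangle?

turn left 41°, forward 9.4 m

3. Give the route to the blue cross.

turn left 48°, forward 9.7 m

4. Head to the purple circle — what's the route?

turn left 114°, forward 2.5 m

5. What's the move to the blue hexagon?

turn left 99°, forward 8.2 m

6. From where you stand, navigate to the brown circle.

turn left 53°, forward 10.5 m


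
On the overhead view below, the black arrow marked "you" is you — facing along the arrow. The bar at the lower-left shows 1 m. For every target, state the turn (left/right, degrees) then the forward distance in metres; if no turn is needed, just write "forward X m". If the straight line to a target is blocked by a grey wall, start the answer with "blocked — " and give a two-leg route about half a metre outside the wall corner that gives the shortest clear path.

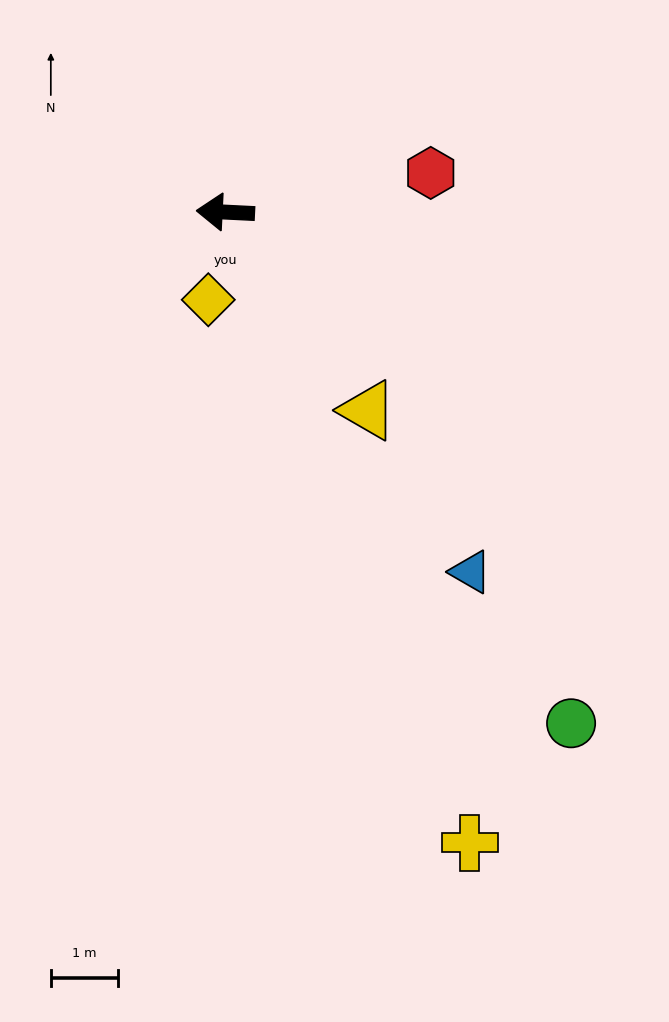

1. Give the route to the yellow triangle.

turn left 129°, forward 3.6 m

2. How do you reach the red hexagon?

turn right 166°, forward 3.1 m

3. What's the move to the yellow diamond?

turn left 82°, forward 1.3 m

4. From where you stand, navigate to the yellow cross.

turn left 114°, forward 10.0 m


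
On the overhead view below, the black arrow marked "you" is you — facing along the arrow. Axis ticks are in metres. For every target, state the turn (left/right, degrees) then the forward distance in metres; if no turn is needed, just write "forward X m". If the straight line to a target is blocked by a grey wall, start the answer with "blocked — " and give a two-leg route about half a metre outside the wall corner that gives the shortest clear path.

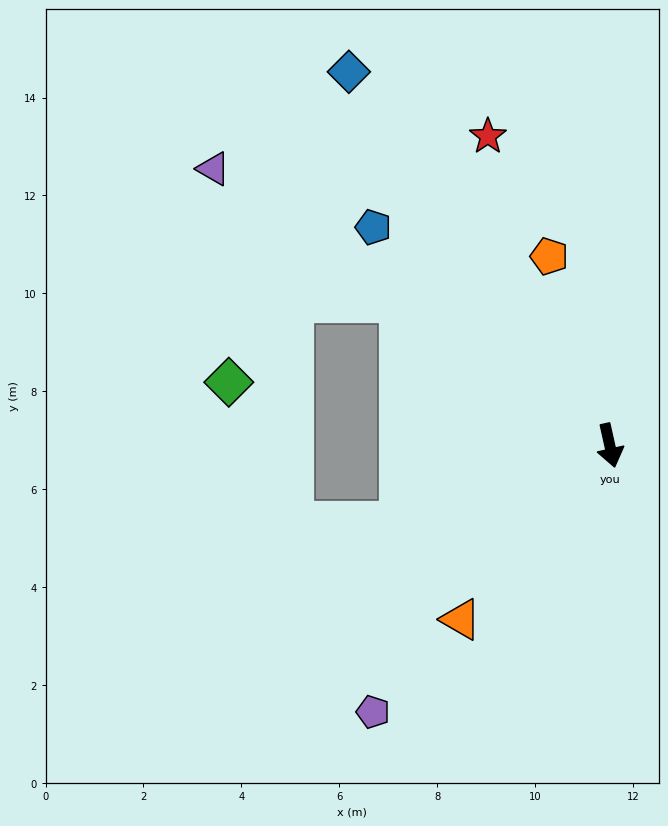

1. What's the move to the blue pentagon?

turn right 145°, forward 6.6 m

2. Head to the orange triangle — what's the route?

turn right 53°, forward 4.7 m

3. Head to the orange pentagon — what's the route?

turn right 175°, forward 4.1 m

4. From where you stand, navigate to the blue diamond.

turn right 158°, forward 9.3 m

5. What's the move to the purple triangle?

turn right 138°, forward 9.9 m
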